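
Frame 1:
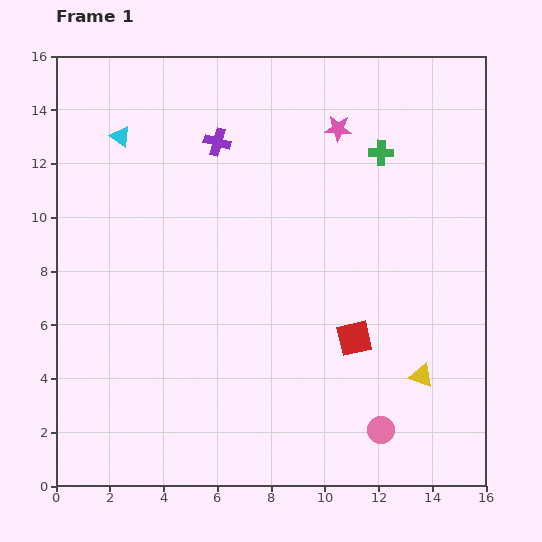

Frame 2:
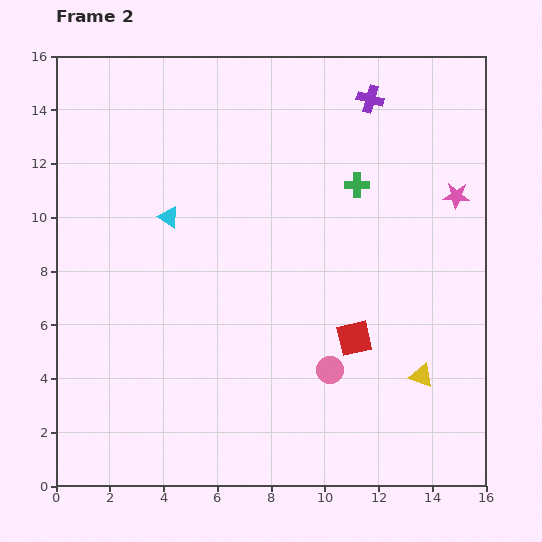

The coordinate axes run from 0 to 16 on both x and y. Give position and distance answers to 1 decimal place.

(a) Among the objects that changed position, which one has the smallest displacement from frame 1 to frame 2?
the green cross

(moved 1.5)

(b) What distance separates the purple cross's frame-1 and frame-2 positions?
5.9

The purple cross moved from (6.0, 12.8) to (11.7, 14.4), a distance of √(5.7² + 1.6²) ≈ 5.9.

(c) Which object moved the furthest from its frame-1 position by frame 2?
the purple cross

(moved 5.9; next 5.1)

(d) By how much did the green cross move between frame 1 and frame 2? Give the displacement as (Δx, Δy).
(-0.9, -1.2)

The green cross was at (12.1, 12.4) in frame 1 and (11.2, 11.2) in frame 2.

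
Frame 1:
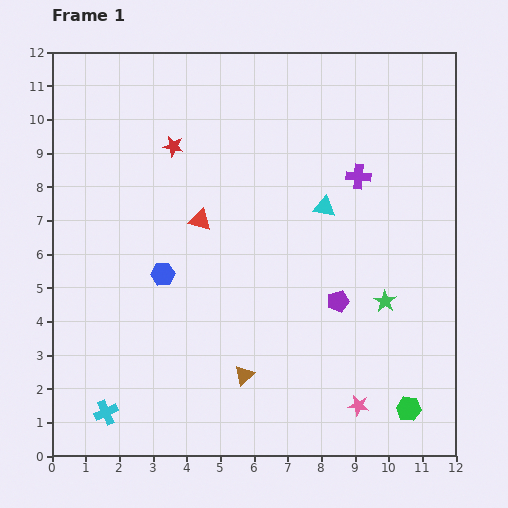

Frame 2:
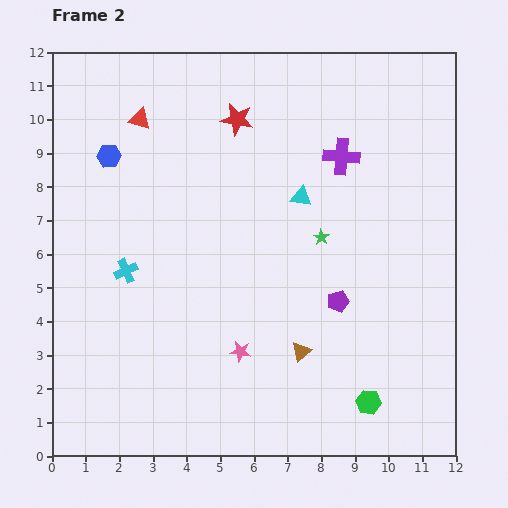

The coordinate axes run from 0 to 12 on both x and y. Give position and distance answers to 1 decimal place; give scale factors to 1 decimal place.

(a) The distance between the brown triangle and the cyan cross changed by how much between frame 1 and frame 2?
+1.5

Distance in frame 1: 4.2. Distance in frame 2: 5.7.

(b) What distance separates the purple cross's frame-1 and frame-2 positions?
0.8

The purple cross moved from (9.1, 8.3) to (8.6, 8.9), a distance of √(0.5² + 0.6²) ≈ 0.8.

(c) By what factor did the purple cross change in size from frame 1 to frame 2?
1.5×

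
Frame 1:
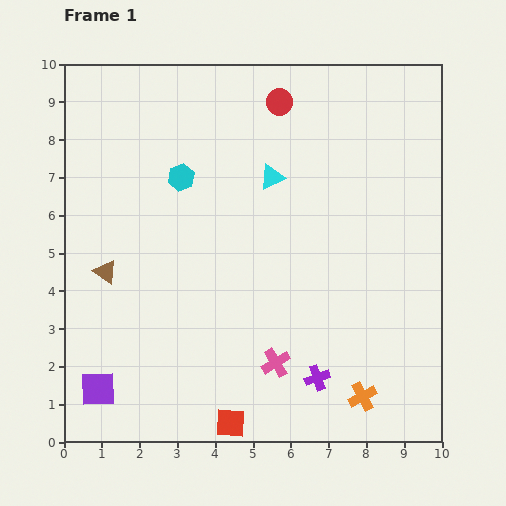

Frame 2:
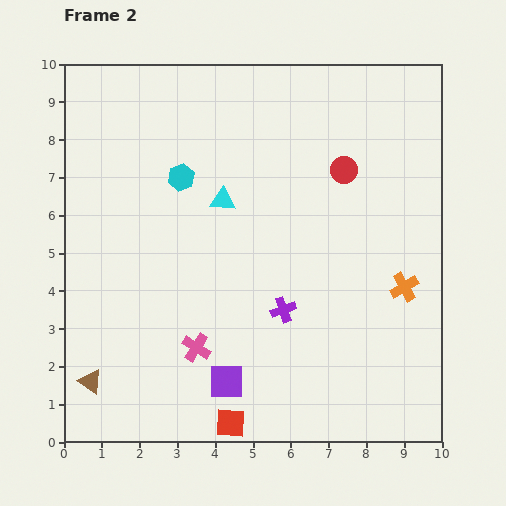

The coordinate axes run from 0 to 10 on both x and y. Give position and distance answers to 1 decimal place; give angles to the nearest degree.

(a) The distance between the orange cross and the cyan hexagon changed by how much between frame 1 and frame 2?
-0.9

Distance in frame 1: 7.5. Distance in frame 2: 6.6.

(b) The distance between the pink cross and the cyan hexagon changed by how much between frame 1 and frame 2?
-1.0

Distance in frame 1: 5.5. Distance in frame 2: 4.5.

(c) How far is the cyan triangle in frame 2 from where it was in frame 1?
1.4

The cyan triangle moved from (5.5, 7.0) to (4.2, 6.4), a distance of √(1.3² + 0.6²) ≈ 1.4.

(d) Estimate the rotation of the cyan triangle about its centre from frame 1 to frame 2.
30° clockwise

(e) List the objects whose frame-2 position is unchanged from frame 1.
the red square, the cyan hexagon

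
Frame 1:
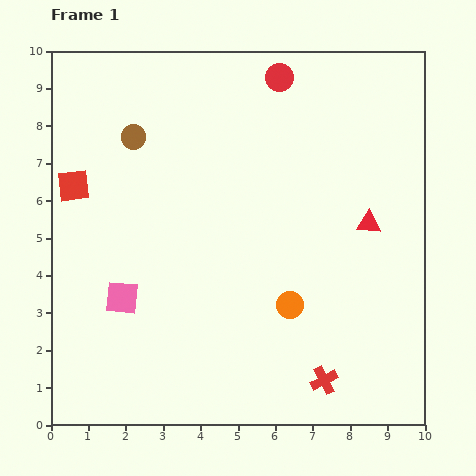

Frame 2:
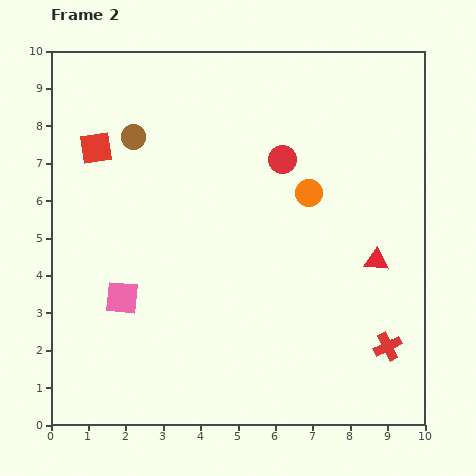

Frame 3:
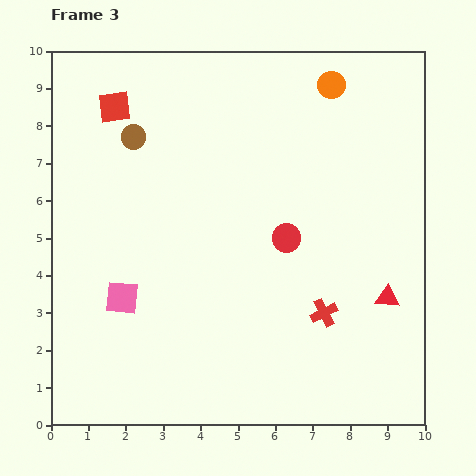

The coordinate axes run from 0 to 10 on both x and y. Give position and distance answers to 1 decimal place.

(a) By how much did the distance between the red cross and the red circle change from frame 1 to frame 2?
-2.5

Distance in frame 1: 8.2. Distance in frame 2: 5.7.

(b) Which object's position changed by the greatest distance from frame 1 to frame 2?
the orange circle

(moved 3.0; next 2.2)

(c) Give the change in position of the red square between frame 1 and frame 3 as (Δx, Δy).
(1.1, 2.1)

The red square was at (0.6, 6.4) in frame 1 and (1.7, 8.5) in frame 3.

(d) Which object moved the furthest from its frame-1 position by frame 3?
the orange circle

(moved 6.0; next 4.3)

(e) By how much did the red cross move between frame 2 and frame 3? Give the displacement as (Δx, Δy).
(-1.7, 0.9)

The red cross was at (9.0, 2.1) in frame 2 and (7.3, 3.0) in frame 3.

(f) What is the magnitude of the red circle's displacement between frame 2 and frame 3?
2.1

The red circle moved from (6.2, 7.1) to (6.3, 5.0), a distance of √(0.1² + 2.1²) ≈ 2.1.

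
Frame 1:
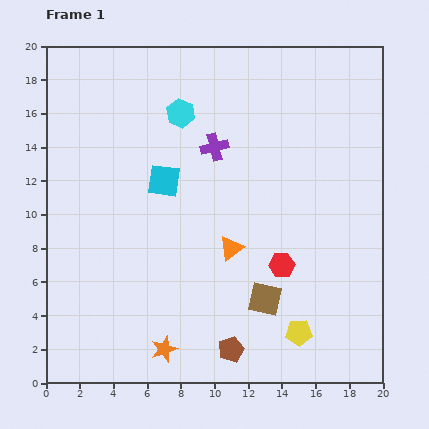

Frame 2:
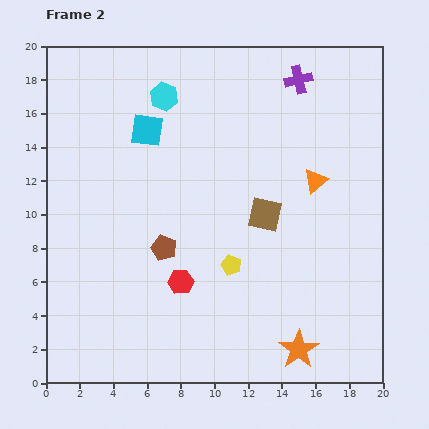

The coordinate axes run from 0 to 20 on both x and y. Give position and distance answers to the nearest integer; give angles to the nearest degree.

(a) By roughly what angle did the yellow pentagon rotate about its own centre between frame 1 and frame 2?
21° clockwise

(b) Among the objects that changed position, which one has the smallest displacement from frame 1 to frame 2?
the cyan hexagon

(moved 1)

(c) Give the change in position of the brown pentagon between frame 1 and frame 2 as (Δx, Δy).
(-4, 6)

The brown pentagon was at (11, 2) in frame 1 and (7, 8) in frame 2.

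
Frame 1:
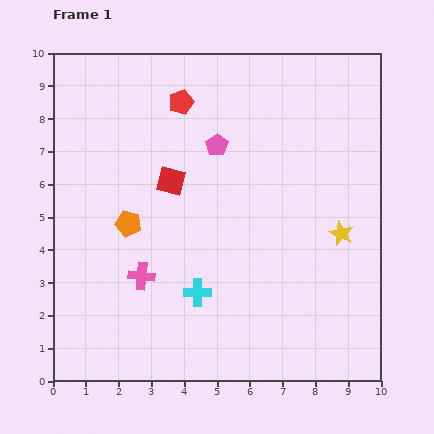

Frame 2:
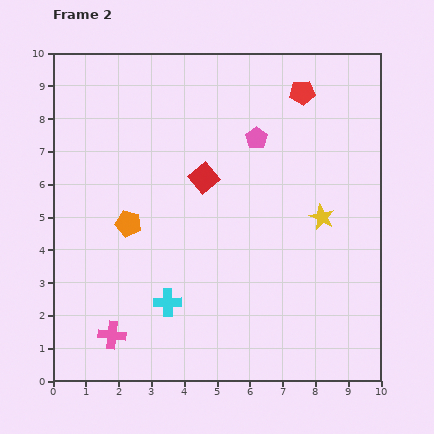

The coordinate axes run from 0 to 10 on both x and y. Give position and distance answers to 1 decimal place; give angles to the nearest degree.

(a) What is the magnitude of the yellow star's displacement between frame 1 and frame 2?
0.8

The yellow star moved from (8.8, 4.5) to (8.2, 5.0), a distance of √(0.6² + 0.5²) ≈ 0.8.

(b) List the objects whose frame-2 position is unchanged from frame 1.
the orange pentagon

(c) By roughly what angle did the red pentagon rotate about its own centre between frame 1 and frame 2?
15° clockwise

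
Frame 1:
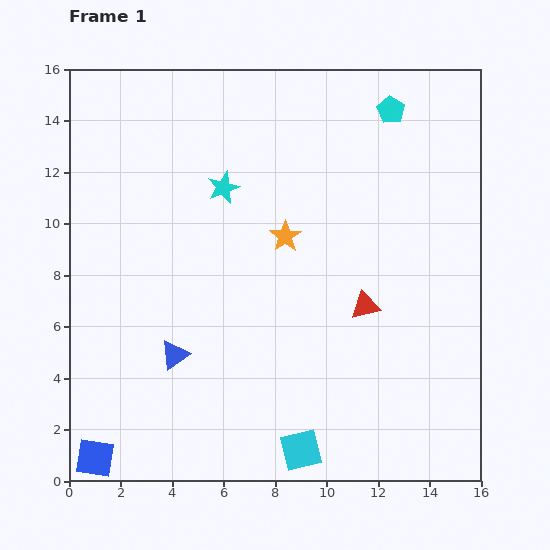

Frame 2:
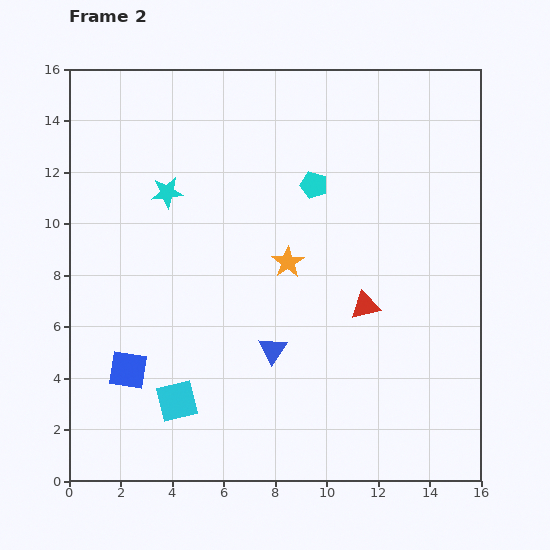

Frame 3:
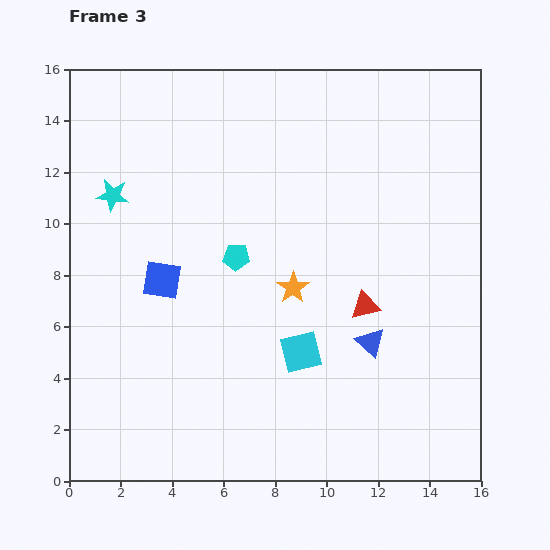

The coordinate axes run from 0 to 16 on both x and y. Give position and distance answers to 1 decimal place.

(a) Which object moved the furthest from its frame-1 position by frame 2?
the cyan square

(moved 5.2; next 4.2)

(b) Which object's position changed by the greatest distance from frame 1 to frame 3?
the cyan pentagon

(moved 8.3; next 7.6)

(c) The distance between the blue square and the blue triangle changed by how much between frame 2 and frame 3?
+2.7

Distance in frame 2: 5.7. Distance in frame 3: 8.4.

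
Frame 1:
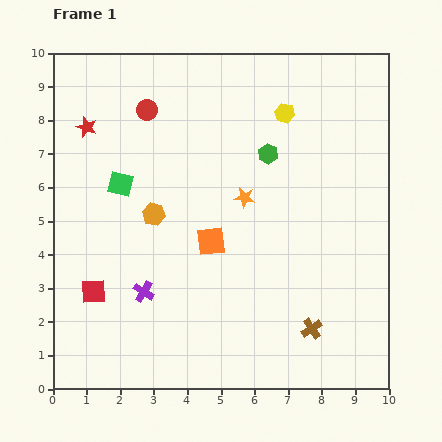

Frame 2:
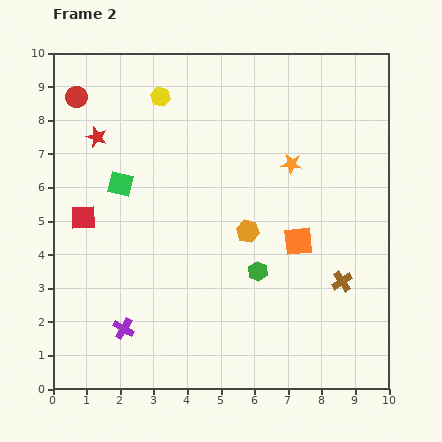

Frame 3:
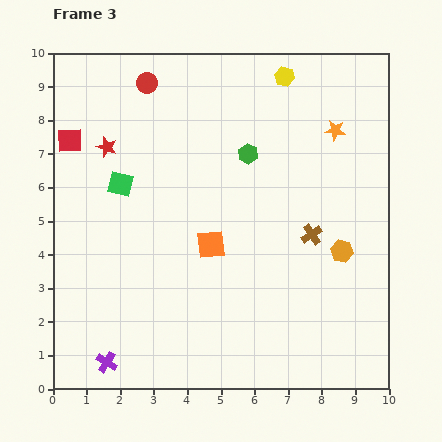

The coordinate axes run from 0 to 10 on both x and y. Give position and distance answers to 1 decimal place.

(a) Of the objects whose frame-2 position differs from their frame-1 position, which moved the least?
the red star

(moved 0.4)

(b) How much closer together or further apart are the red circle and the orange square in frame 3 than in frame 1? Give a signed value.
+0.9

Distance in frame 1: 4.3. Distance in frame 3: 5.2.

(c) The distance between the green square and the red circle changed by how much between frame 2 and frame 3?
+0.2

Distance in frame 2: 2.9. Distance in frame 3: 3.1.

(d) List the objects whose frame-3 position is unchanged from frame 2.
the green square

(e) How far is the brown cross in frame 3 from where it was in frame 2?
1.7

The brown cross moved from (8.6, 3.2) to (7.7, 4.6), a distance of √(0.9² + 1.4²) ≈ 1.7.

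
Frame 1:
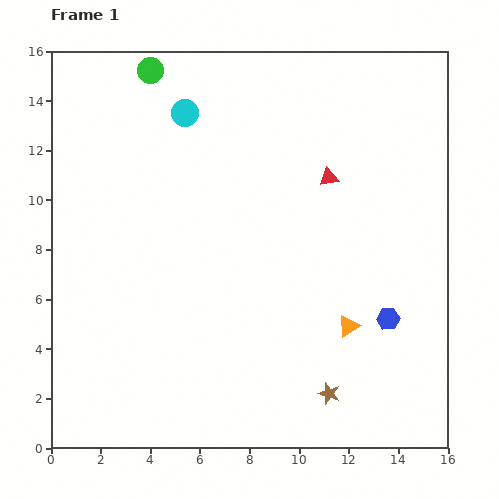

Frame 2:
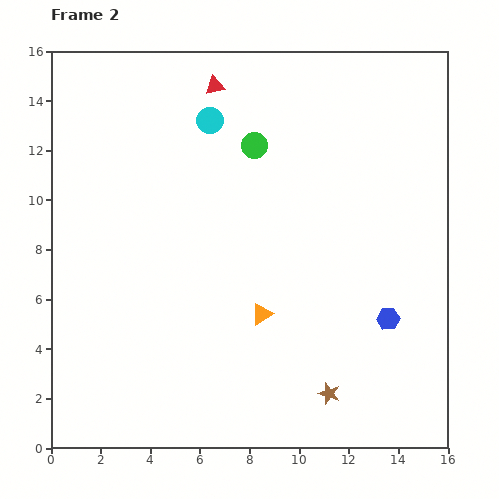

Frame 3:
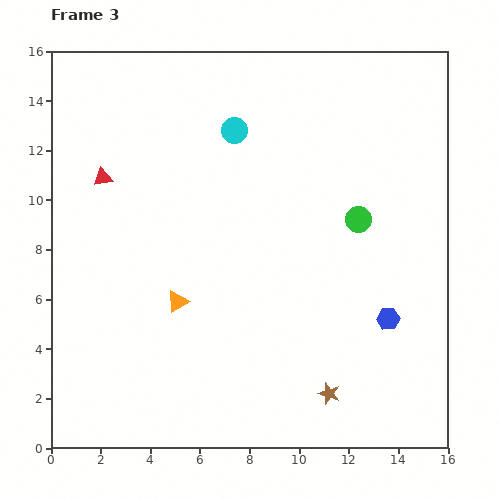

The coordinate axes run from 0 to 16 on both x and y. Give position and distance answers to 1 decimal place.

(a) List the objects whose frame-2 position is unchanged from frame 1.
the blue hexagon, the brown star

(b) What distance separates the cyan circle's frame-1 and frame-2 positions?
1.0

The cyan circle moved from (5.4, 13.5) to (6.4, 13.2), a distance of √(1.0² + 0.3²) ≈ 1.0.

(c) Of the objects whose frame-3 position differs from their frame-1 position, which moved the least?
the cyan circle

(moved 2.1)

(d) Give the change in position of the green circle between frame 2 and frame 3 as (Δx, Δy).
(4.2, -3.0)

The green circle was at (8.2, 12.2) in frame 2 and (12.4, 9.2) in frame 3.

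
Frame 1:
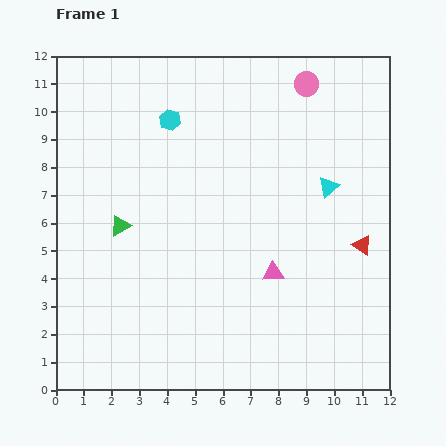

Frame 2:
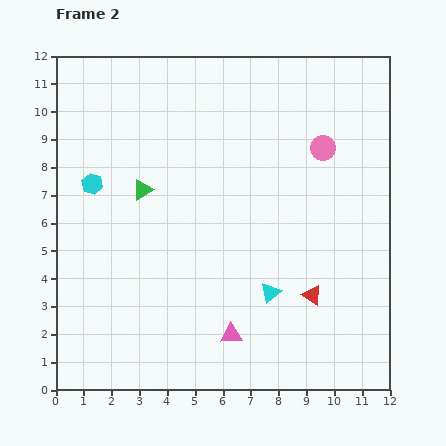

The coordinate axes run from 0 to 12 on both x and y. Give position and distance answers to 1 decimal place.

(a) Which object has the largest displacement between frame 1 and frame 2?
the cyan triangle

(moved 4.3; next 3.6)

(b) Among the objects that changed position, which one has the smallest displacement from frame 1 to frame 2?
the green triangle

(moved 1.5)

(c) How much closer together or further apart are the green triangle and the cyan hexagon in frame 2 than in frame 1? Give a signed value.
-2.4

Distance in frame 1: 4.2. Distance in frame 2: 1.8.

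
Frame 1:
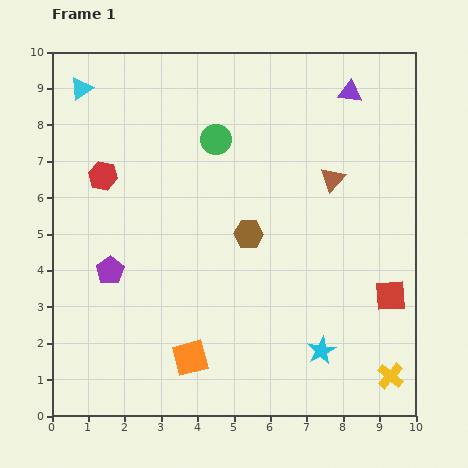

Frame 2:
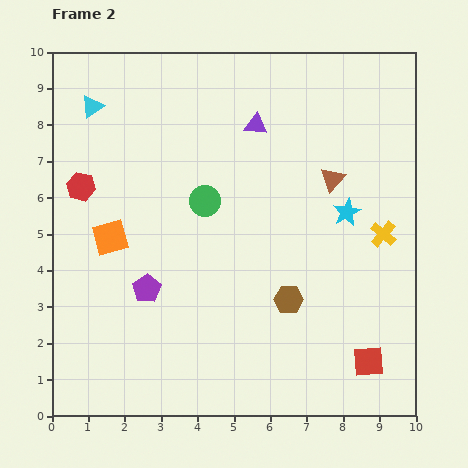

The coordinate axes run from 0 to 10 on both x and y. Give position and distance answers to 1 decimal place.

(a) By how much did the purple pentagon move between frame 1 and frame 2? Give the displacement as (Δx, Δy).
(1.0, -0.5)

The purple pentagon was at (1.6, 4.0) in frame 1 and (2.6, 3.5) in frame 2.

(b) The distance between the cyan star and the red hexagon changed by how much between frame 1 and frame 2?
-0.4

Distance in frame 1: 7.7. Distance in frame 2: 7.3.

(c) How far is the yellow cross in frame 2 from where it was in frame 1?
3.9

The yellow cross moved from (9.3, 1.1) to (9.1, 5.0), a distance of √(0.2² + 3.9²) ≈ 3.9.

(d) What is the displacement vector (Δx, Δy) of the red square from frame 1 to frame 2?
(-0.6, -1.8)

The red square was at (9.3, 3.3) in frame 1 and (8.7, 1.5) in frame 2.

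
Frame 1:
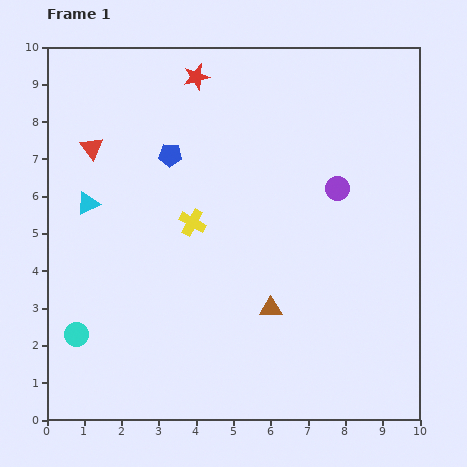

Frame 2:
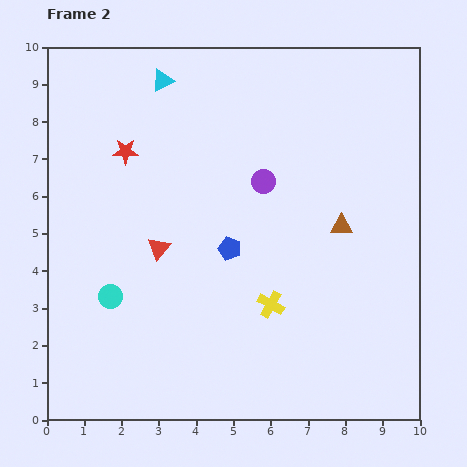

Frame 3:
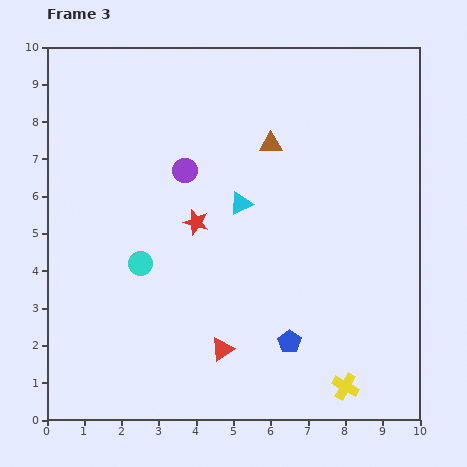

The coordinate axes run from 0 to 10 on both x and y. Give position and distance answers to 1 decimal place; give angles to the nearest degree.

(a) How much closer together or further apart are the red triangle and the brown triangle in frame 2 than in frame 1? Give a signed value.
-1.5

Distance in frame 1: 6.4. Distance in frame 2: 4.9.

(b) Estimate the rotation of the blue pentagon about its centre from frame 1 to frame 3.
31° clockwise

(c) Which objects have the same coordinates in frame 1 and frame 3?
none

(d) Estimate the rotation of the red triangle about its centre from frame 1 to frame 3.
32° clockwise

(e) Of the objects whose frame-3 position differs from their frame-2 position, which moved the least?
the cyan circle

(moved 1.2)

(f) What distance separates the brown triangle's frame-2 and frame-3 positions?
2.9

The brown triangle moved from (7.9, 5.2) to (6.0, 7.4), a distance of √(1.9² + 2.2²) ≈ 2.9.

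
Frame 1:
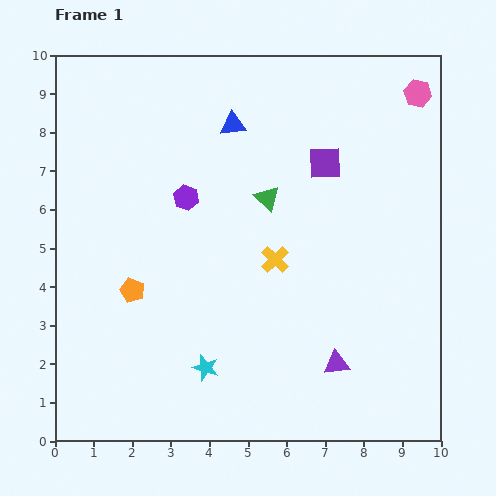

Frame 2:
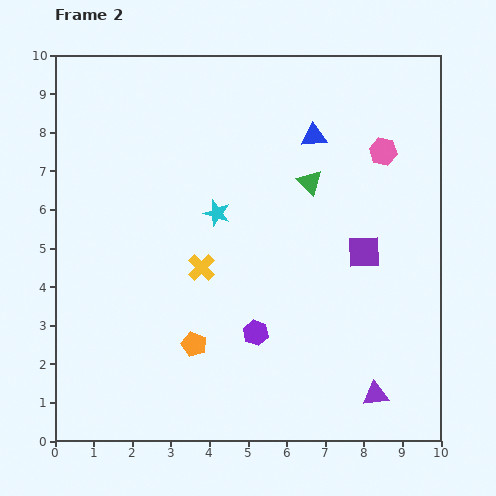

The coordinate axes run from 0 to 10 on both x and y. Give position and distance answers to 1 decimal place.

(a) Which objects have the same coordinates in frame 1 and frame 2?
none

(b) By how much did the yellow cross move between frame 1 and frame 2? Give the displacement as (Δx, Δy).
(-1.9, -0.2)

The yellow cross was at (5.7, 4.7) in frame 1 and (3.8, 4.5) in frame 2.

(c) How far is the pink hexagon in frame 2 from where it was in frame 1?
1.7

The pink hexagon moved from (9.4, 9.0) to (8.5, 7.5), a distance of √(0.9² + 1.5²) ≈ 1.7.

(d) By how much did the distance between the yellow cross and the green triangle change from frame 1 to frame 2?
+2.0

Distance in frame 1: 1.6. Distance in frame 2: 3.6.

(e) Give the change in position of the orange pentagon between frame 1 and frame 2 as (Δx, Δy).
(1.6, -1.4)

The orange pentagon was at (2.0, 3.9) in frame 1 and (3.6, 2.5) in frame 2.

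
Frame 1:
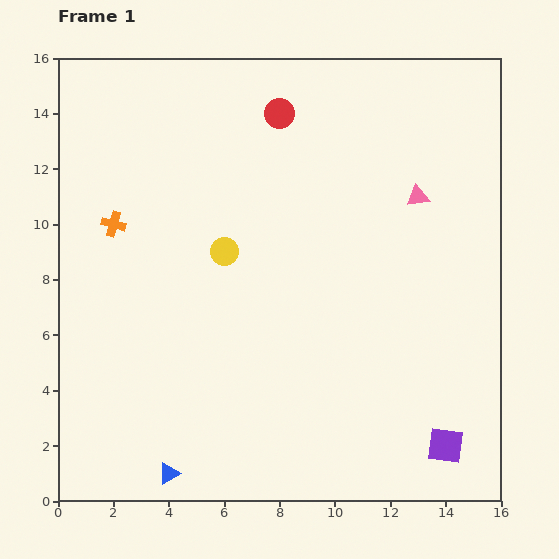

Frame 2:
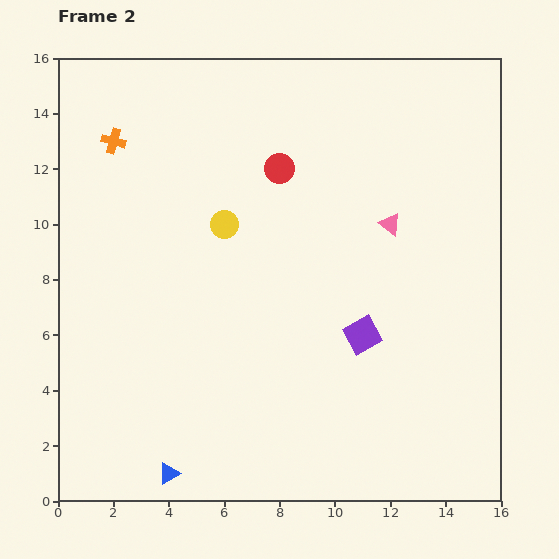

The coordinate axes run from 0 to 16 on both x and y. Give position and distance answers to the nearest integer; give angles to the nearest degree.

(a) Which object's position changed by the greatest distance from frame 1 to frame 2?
the purple square

(moved 5; next 3)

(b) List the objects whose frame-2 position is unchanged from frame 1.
the blue triangle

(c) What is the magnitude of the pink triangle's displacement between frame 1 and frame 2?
1

The pink triangle moved from (13, 11) to (12, 10), a distance of √(1² + 1²) ≈ 1.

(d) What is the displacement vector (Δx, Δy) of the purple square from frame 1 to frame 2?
(-3, 4)

The purple square was at (14, 2) in frame 1 and (11, 6) in frame 2.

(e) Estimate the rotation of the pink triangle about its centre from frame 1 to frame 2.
45° clockwise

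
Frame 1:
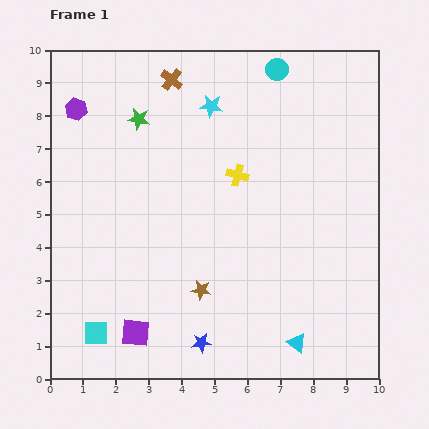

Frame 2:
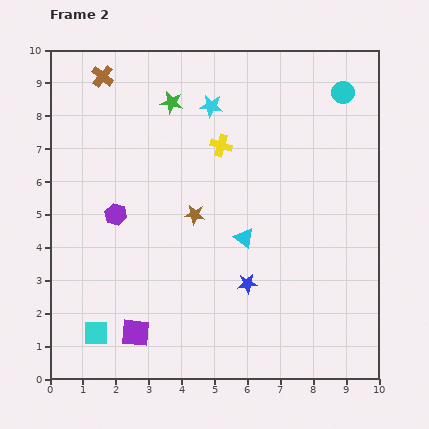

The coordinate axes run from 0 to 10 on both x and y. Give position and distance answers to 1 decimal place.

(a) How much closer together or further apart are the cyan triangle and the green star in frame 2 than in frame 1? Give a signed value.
-3.6

Distance in frame 1: 8.3. Distance in frame 2: 4.7.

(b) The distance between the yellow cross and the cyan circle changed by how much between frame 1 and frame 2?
+0.6

Distance in frame 1: 3.4. Distance in frame 2: 4.0.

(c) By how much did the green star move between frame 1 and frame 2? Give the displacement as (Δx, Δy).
(1.0, 0.5)

The green star was at (2.7, 7.9) in frame 1 and (3.7, 8.4) in frame 2.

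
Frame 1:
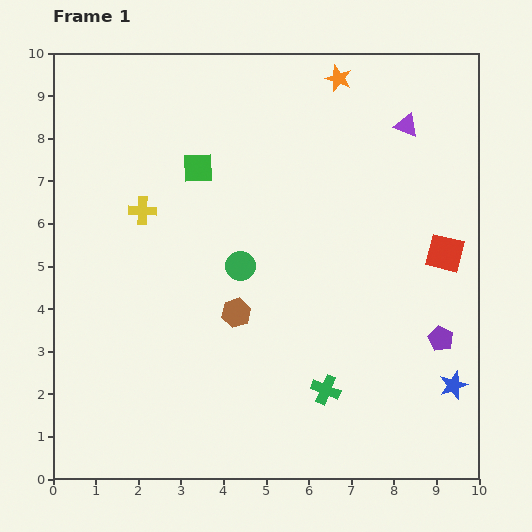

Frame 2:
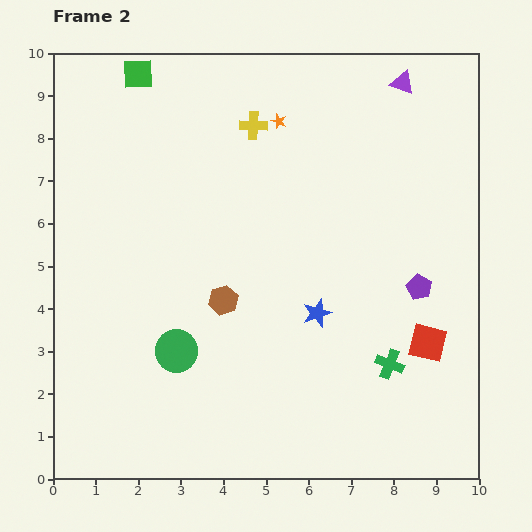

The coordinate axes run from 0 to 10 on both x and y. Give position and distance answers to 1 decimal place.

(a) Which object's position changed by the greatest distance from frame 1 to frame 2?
the blue star

(moved 3.6; next 3.3)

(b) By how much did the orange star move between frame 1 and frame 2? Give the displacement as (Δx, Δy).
(-1.4, -1.0)

The orange star was at (6.7, 9.4) in frame 1 and (5.3, 8.4) in frame 2.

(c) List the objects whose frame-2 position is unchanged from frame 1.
none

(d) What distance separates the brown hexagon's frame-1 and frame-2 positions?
0.4

The brown hexagon moved from (4.3, 3.9) to (4.0, 4.2), a distance of √(0.3² + 0.3²) ≈ 0.4.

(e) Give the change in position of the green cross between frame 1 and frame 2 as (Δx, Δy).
(1.5, 0.6)

The green cross was at (6.4, 2.1) in frame 1 and (7.9, 2.7) in frame 2.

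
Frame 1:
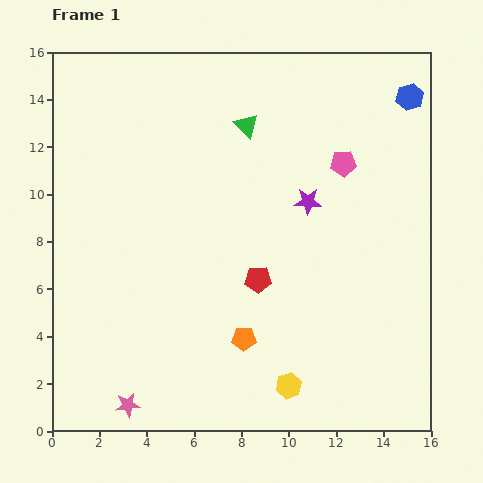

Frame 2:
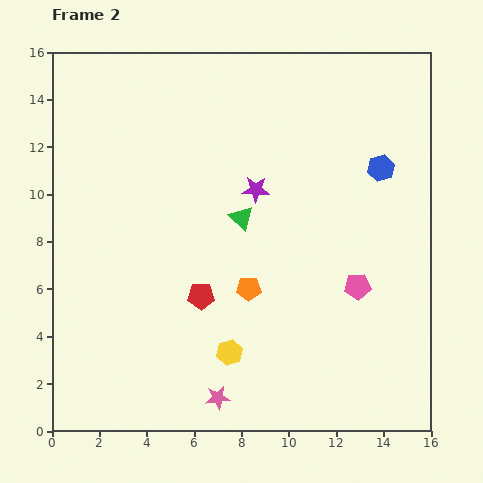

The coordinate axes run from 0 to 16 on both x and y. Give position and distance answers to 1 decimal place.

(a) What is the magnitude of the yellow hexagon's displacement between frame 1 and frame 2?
2.9

The yellow hexagon moved from (10.0, 1.9) to (7.5, 3.3), a distance of √(2.5² + 1.4²) ≈ 2.9.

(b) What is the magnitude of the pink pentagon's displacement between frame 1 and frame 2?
5.2

The pink pentagon moved from (12.3, 11.3) to (12.9, 6.1), a distance of √(0.6² + 5.2²) ≈ 5.2.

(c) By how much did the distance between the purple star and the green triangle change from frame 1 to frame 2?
-2.8

Distance in frame 1: 4.1. Distance in frame 2: 1.3.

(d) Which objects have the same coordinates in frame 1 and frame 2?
none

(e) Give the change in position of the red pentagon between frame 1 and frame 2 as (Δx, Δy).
(-2.4, -0.7)

The red pentagon was at (8.7, 6.4) in frame 1 and (6.3, 5.7) in frame 2.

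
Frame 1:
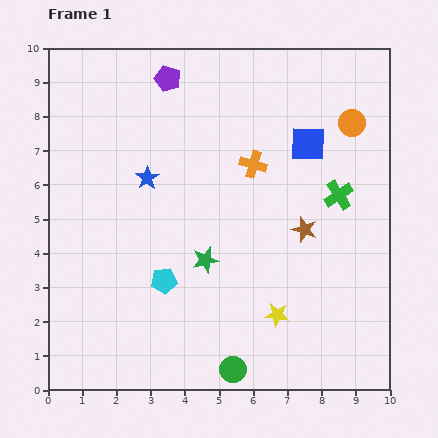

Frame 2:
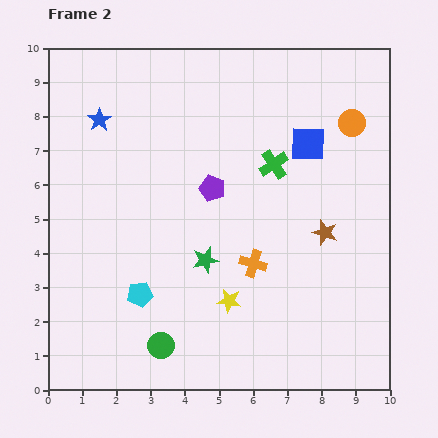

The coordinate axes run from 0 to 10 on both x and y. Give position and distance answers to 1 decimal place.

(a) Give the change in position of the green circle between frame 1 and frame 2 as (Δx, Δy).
(-2.1, 0.7)

The green circle was at (5.4, 0.6) in frame 1 and (3.3, 1.3) in frame 2.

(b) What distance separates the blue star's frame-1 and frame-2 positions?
2.2

The blue star moved from (2.9, 6.2) to (1.5, 7.9), a distance of √(1.4² + 1.7²) ≈ 2.2.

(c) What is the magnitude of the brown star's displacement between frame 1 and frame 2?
0.6

The brown star moved from (7.5, 4.7) to (8.1, 4.6), a distance of √(0.6² + 0.1²) ≈ 0.6.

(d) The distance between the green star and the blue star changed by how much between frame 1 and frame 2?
+2.2

Distance in frame 1: 2.9. Distance in frame 2: 5.1.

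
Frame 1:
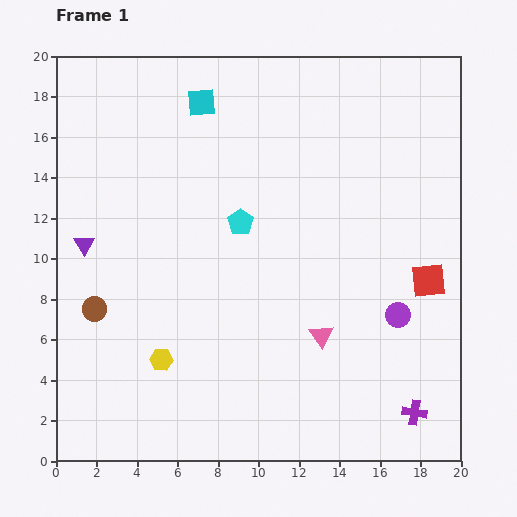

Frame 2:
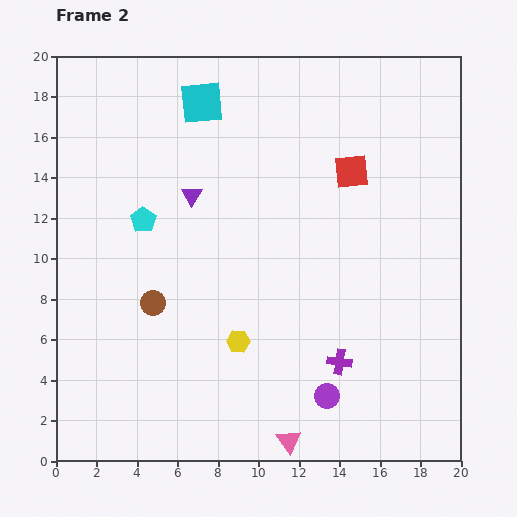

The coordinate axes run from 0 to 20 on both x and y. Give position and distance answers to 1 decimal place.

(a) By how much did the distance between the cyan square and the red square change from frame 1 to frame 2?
-6.1

Distance in frame 1: 14.2. Distance in frame 2: 8.1.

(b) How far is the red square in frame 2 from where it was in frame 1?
6.6

The red square moved from (18.4, 8.9) to (14.6, 14.3), a distance of √(3.8² + 5.4²) ≈ 6.6.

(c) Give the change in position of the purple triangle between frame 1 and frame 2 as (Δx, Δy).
(5.3, 2.4)

The purple triangle was at (1.4, 10.7) in frame 1 and (6.7, 13.1) in frame 2.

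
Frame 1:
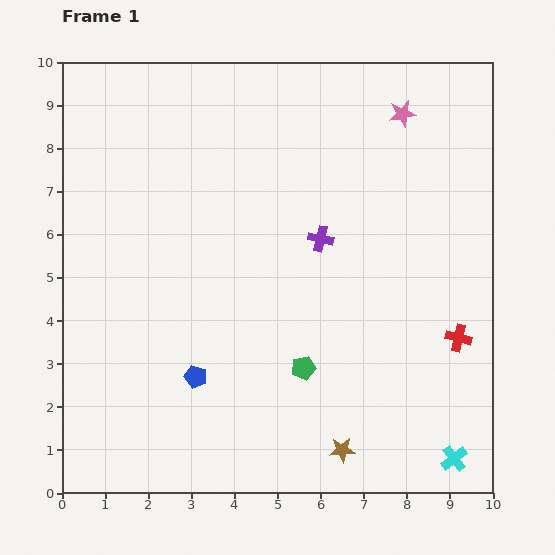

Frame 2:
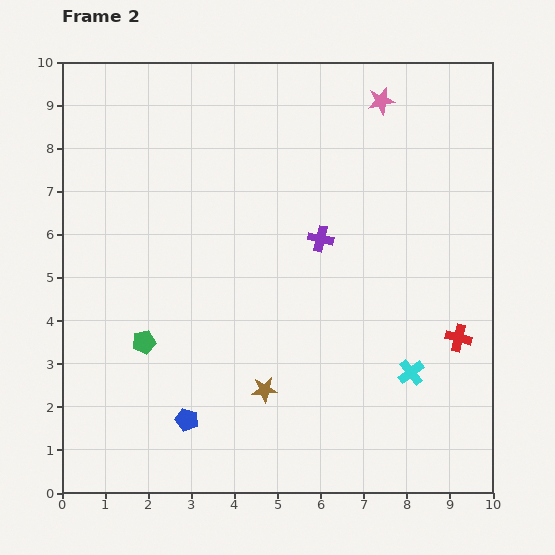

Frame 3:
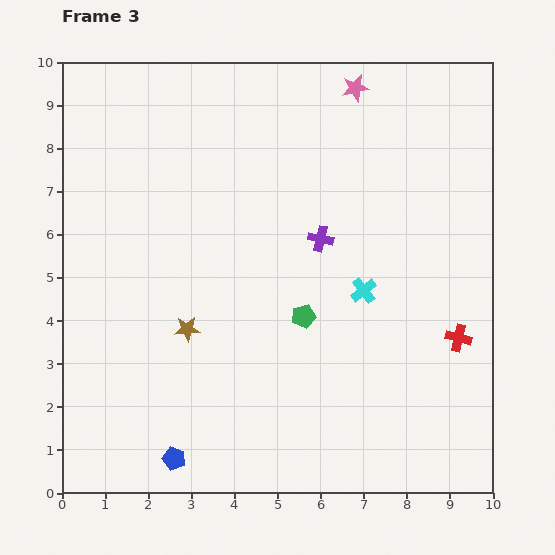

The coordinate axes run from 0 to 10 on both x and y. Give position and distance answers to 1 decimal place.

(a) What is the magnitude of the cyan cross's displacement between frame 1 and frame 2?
2.2

The cyan cross moved from (9.1, 0.8) to (8.1, 2.8), a distance of √(1.0² + 2.0²) ≈ 2.2.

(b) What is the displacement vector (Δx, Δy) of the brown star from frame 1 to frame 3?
(-3.6, 2.8)

The brown star was at (6.5, 1.0) in frame 1 and (2.9, 3.8) in frame 3.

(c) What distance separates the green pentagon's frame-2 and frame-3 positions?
3.7

The green pentagon moved from (1.9, 3.5) to (5.6, 4.1), a distance of √(3.7² + 0.6²) ≈ 3.7.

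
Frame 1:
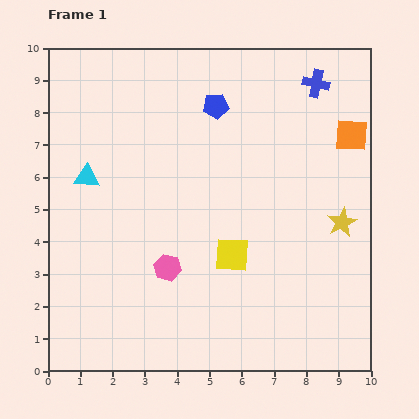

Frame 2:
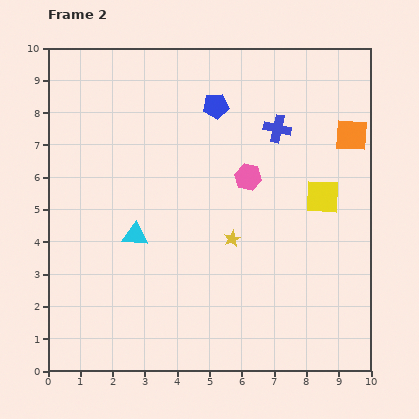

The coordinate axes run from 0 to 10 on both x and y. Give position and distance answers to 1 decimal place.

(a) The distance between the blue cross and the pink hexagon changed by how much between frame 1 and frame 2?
-5.6

Distance in frame 1: 7.3. Distance in frame 2: 1.7.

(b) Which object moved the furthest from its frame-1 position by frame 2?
the pink hexagon

(moved 3.8; next 3.4)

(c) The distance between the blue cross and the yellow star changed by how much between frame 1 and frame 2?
-0.7

Distance in frame 1: 4.4. Distance in frame 2: 3.7.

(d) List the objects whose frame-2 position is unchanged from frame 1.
the orange square, the blue pentagon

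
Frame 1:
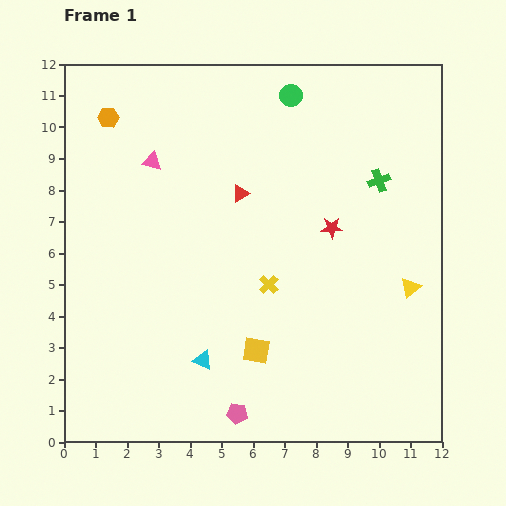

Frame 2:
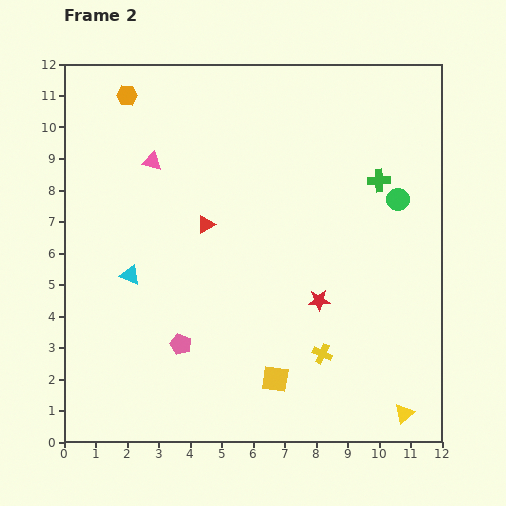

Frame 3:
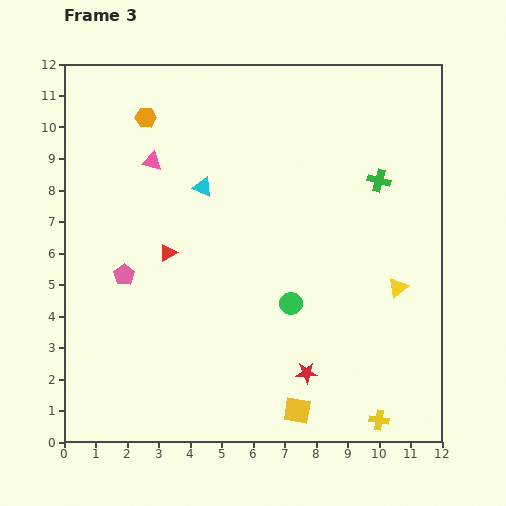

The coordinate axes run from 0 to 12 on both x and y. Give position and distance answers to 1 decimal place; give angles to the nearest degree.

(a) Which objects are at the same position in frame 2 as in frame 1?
the green cross, the pink triangle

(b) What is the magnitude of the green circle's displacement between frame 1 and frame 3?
6.6

The green circle moved from (7.2, 11.0) to (7.2, 4.4), a distance of √(0.0² + 6.6²) ≈ 6.6.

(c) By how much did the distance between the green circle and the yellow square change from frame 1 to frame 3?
-4.8

Distance in frame 1: 8.2. Distance in frame 3: 3.4.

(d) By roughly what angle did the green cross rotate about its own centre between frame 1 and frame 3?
35° clockwise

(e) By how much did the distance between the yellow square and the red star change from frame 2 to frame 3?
-1.7

Distance in frame 2: 2.9. Distance in frame 3: 1.2.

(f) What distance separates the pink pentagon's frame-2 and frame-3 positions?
2.8

The pink pentagon moved from (3.7, 3.1) to (1.9, 5.3), a distance of √(1.8² + 2.2²) ≈ 2.8.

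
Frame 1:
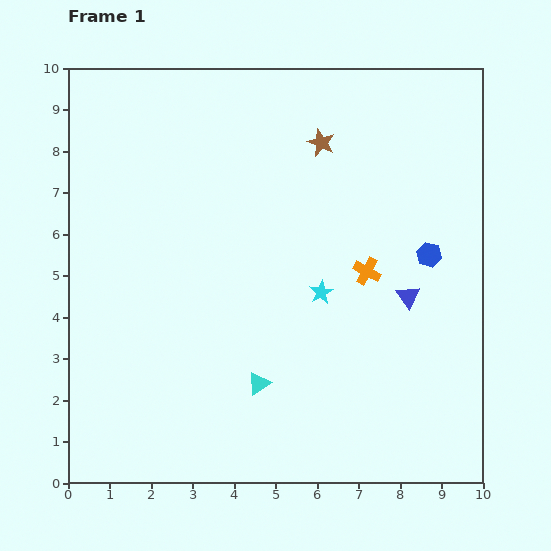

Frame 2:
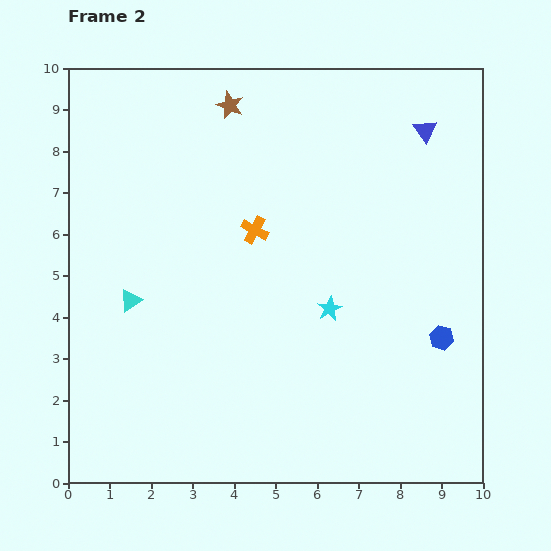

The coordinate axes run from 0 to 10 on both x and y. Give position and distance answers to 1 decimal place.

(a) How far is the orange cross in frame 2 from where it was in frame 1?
2.9

The orange cross moved from (7.2, 5.1) to (4.5, 6.1), a distance of √(2.7² + 1.0²) ≈ 2.9.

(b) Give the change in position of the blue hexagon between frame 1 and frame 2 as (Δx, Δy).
(0.3, -2.0)

The blue hexagon was at (8.7, 5.5) in frame 1 and (9.0, 3.5) in frame 2.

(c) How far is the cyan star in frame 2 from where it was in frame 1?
0.4

The cyan star moved from (6.1, 4.6) to (6.3, 4.2), a distance of √(0.2² + 0.4²) ≈ 0.4.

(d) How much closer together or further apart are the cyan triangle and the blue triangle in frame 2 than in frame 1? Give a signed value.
+4.0

Distance in frame 1: 4.2. Distance in frame 2: 8.2.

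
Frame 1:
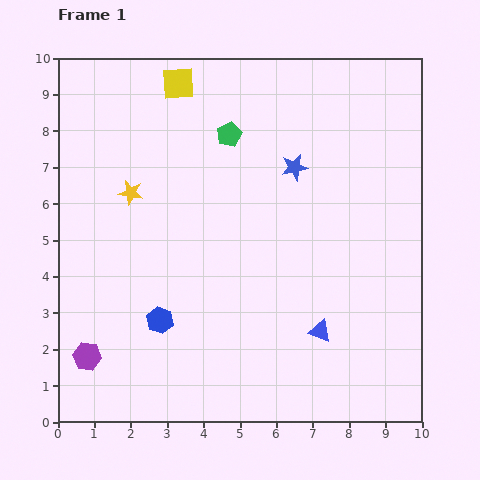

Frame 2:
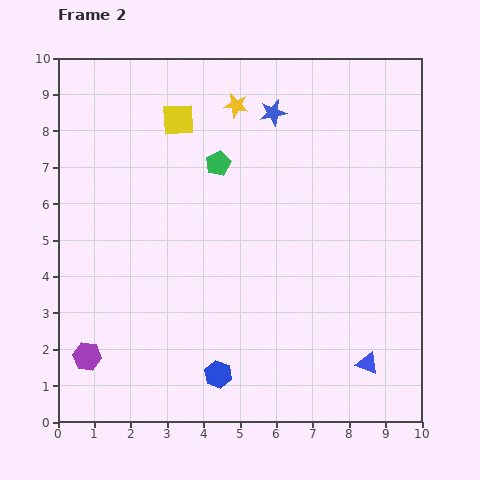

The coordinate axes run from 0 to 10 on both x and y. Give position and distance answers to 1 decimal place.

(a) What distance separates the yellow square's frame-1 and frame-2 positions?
1.0

The yellow square moved from (3.3, 9.3) to (3.3, 8.3), a distance of √(0.0² + 1.0²) ≈ 1.0.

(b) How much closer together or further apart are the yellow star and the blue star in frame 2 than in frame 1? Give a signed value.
-3.6

Distance in frame 1: 4.6. Distance in frame 2: 1.0.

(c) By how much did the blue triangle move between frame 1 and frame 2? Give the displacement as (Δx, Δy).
(1.3, -0.9)

The blue triangle was at (7.2, 2.5) in frame 1 and (8.5, 1.6) in frame 2.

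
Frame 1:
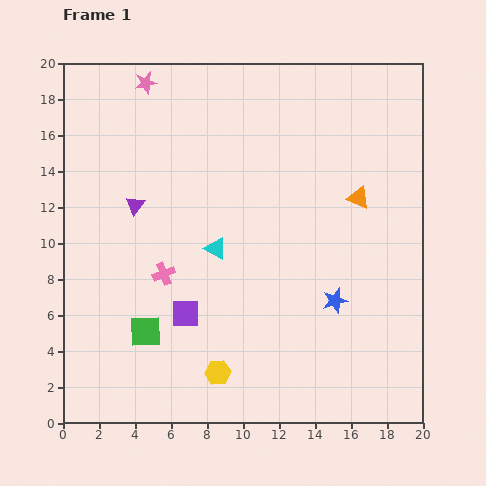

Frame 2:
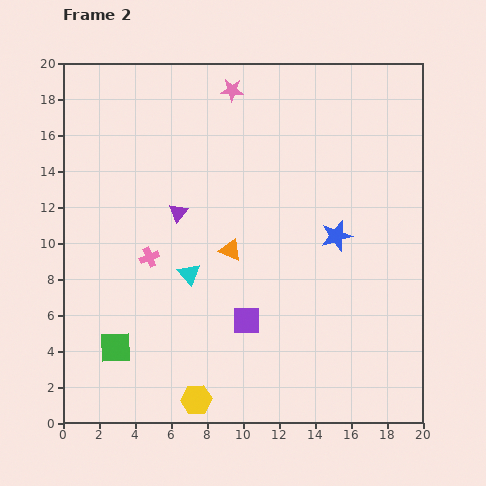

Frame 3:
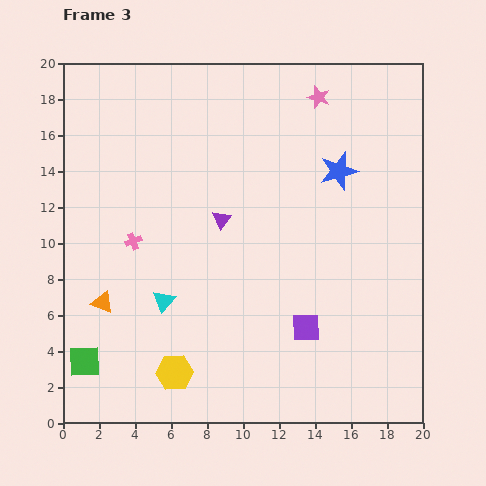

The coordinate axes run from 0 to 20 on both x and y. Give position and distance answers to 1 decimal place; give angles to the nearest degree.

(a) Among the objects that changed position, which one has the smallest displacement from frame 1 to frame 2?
the pink cross

(moved 1.2)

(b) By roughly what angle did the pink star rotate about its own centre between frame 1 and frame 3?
30° clockwise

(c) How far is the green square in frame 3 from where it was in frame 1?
3.8

The green square moved from (4.6, 5.1) to (1.2, 3.4), a distance of √(3.4² + 1.7²) ≈ 3.8.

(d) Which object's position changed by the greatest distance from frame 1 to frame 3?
the orange triangle

(moved 15.3; next 9.6)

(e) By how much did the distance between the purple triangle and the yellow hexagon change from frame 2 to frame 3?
-1.5

Distance in frame 2: 10.4. Distance in frame 3: 8.9.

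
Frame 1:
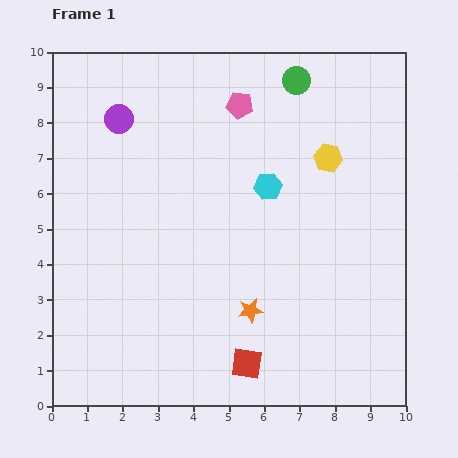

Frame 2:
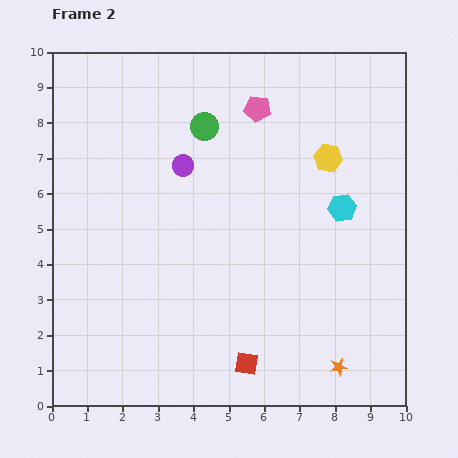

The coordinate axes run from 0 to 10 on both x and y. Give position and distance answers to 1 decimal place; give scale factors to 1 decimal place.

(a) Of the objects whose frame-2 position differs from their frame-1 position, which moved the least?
the pink pentagon

(moved 0.5)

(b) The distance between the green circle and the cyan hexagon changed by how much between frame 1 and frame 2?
+1.4

Distance in frame 1: 3.1. Distance in frame 2: 4.5.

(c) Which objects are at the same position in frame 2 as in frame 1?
the red square, the yellow hexagon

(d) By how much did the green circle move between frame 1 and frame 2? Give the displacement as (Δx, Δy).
(-2.6, -1.3)

The green circle was at (6.9, 9.2) in frame 1 and (4.3, 7.9) in frame 2.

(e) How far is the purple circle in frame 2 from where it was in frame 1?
2.2

The purple circle moved from (1.9, 8.1) to (3.7, 6.8), a distance of √(1.8² + 1.3²) ≈ 2.2.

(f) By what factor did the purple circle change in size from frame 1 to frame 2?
0.7×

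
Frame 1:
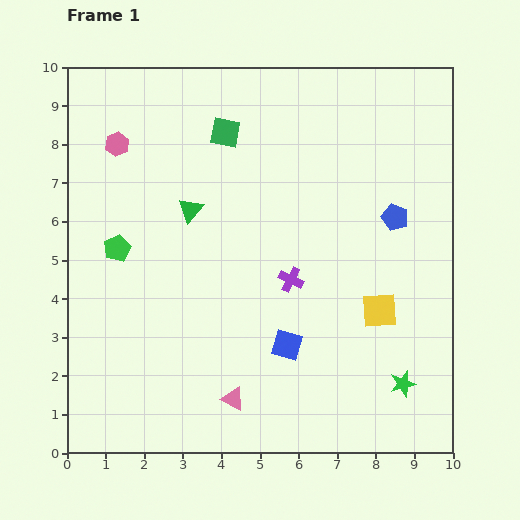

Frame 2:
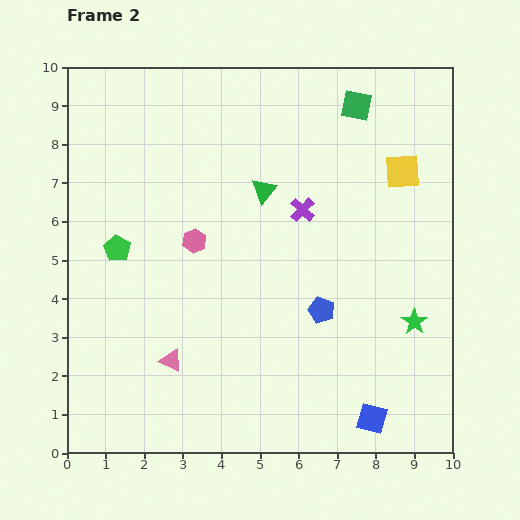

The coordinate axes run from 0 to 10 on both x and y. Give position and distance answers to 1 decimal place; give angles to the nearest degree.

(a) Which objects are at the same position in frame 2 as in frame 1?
the green pentagon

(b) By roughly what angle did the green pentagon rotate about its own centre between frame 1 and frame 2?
16° counter-clockwise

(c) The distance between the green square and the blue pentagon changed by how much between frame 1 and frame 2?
+0.5

Distance in frame 1: 4.9. Distance in frame 2: 5.4.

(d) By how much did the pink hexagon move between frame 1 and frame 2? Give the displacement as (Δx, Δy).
(2.0, -2.5)

The pink hexagon was at (1.3, 8.0) in frame 1 and (3.3, 5.5) in frame 2.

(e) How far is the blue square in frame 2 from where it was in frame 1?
2.9

The blue square moved from (5.7, 2.8) to (7.9, 0.9), a distance of √(2.2² + 1.9²) ≈ 2.9.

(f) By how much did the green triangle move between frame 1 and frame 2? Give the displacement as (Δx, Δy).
(1.9, 0.5)

The green triangle was at (3.2, 6.3) in frame 1 and (5.1, 6.8) in frame 2.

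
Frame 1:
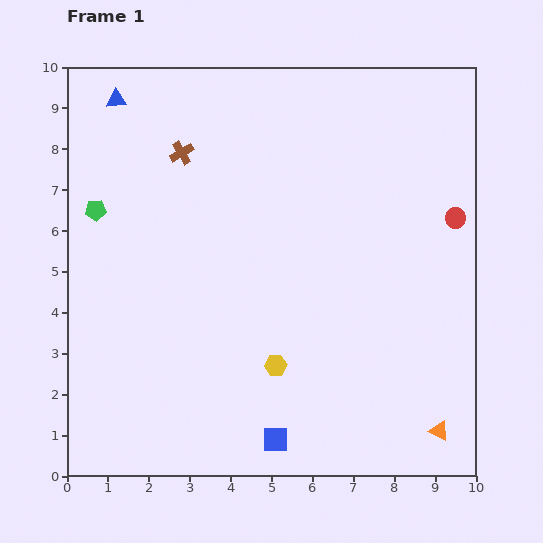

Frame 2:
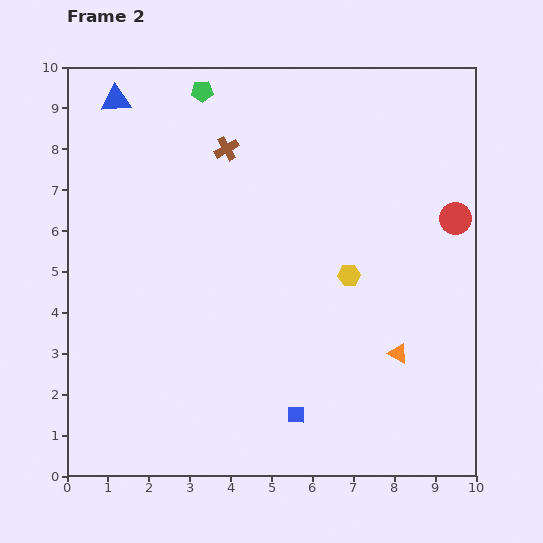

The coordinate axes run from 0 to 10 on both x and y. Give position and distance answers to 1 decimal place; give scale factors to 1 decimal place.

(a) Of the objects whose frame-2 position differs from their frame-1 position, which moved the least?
the blue square

(moved 0.8)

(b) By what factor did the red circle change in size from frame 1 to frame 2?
1.5×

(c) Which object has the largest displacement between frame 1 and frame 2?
the green pentagon

(moved 3.9; next 2.8)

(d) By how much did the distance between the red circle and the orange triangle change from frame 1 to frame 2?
-1.6

Distance in frame 1: 5.2. Distance in frame 2: 3.6.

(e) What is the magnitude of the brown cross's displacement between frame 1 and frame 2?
1.1

The brown cross moved from (2.8, 7.9) to (3.9, 8.0), a distance of √(1.1² + 0.1²) ≈ 1.1.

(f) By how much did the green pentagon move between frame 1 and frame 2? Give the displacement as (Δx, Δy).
(2.6, 2.9)

The green pentagon was at (0.7, 6.5) in frame 1 and (3.3, 9.4) in frame 2.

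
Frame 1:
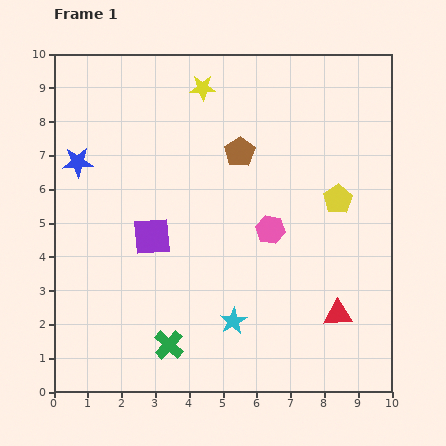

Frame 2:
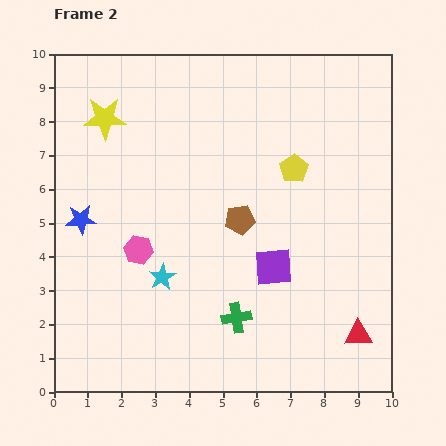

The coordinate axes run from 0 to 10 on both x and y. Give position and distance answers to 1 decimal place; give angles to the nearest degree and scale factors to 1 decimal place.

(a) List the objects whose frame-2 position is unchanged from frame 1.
none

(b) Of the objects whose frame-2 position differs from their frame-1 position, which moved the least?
the red triangle

(moved 0.8)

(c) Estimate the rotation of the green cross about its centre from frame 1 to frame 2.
38° clockwise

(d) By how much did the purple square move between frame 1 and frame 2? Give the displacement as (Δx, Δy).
(3.6, -0.9)

The purple square was at (2.9, 4.6) in frame 1 and (6.5, 3.7) in frame 2.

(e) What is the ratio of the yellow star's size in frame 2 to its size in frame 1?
1.7×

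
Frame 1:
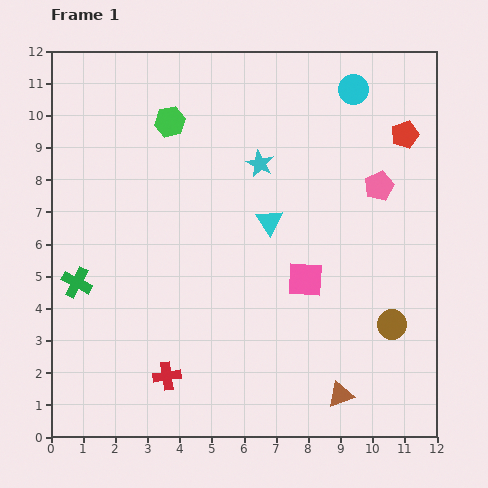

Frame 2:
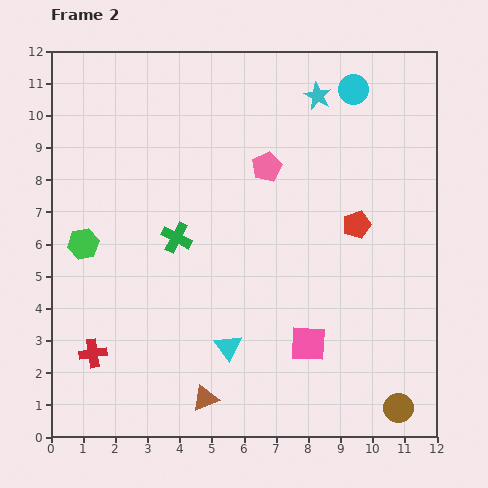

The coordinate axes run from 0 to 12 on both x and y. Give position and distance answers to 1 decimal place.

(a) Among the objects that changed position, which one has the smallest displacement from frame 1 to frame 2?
the pink square

(moved 2.0)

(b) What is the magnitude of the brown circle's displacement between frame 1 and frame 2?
2.6

The brown circle moved from (10.6, 3.5) to (10.8, 0.9), a distance of √(0.2² + 2.6²) ≈ 2.6.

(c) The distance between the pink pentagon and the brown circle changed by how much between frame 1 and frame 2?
+4.2

Distance in frame 1: 4.3. Distance in frame 2: 8.5.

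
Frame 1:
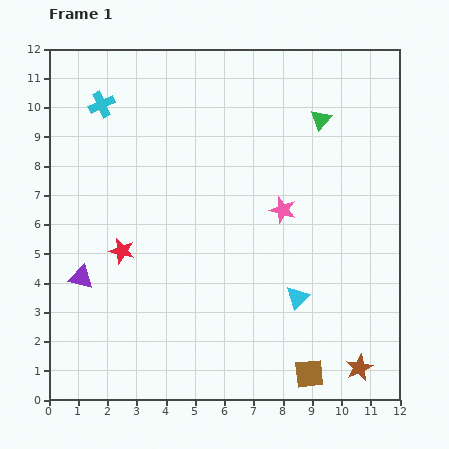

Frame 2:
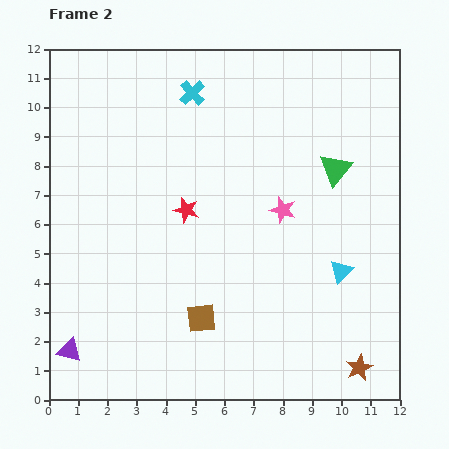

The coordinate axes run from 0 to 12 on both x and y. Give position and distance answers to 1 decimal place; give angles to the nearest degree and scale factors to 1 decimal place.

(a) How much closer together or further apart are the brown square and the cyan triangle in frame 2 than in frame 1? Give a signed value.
+2.5

Distance in frame 1: 2.6. Distance in frame 2: 5.1.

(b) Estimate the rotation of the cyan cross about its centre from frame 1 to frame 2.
18° counter-clockwise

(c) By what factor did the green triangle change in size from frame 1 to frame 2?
1.6×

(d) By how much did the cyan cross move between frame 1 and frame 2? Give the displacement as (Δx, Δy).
(3.1, 0.4)

The cyan cross was at (1.8, 10.1) in frame 1 and (4.9, 10.5) in frame 2.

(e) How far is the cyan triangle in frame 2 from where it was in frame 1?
1.7

The cyan triangle moved from (8.5, 3.5) to (10.0, 4.4), a distance of √(1.5² + 0.9²) ≈ 1.7.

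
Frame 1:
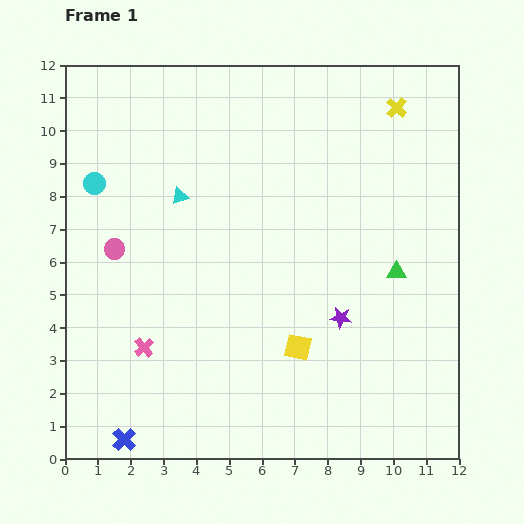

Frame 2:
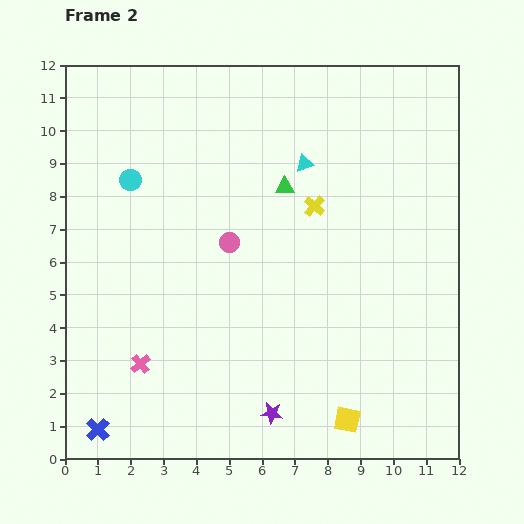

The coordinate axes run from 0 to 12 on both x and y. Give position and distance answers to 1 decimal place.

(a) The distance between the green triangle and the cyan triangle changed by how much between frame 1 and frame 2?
-6.1

Distance in frame 1: 7.0. Distance in frame 2: 0.9.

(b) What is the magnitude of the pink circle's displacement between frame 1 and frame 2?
3.5

The pink circle moved from (1.5, 6.4) to (5.0, 6.6), a distance of √(3.5² + 0.2²) ≈ 3.5.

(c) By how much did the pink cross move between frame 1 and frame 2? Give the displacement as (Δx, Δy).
(-0.1, -0.5)

The pink cross was at (2.4, 3.4) in frame 1 and (2.3, 2.9) in frame 2.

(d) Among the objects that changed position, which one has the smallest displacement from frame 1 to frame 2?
the pink cross

(moved 0.5)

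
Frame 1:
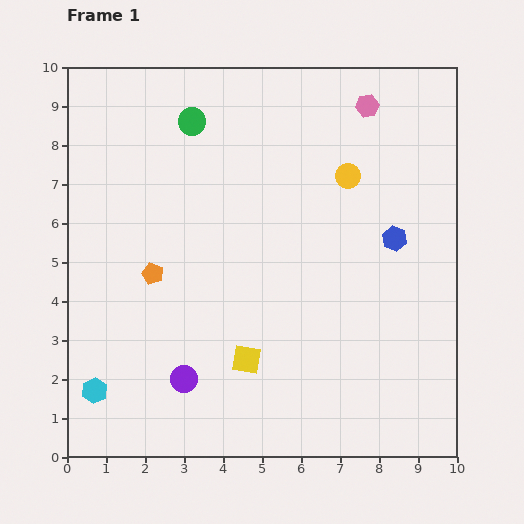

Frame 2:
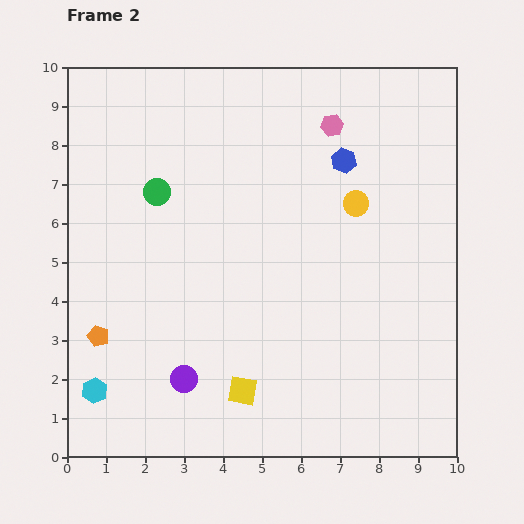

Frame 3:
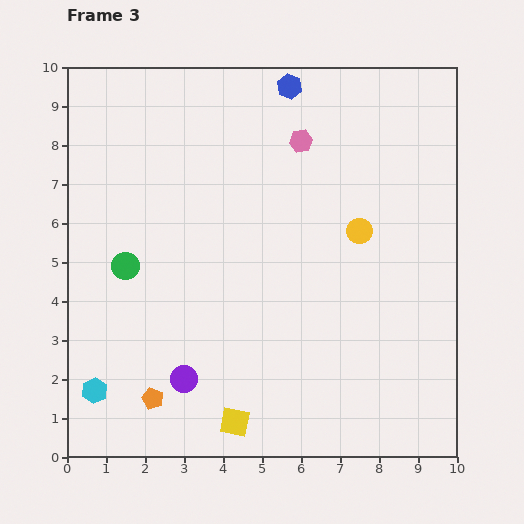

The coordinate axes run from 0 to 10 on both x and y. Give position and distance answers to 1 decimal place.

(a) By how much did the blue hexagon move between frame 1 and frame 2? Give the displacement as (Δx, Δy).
(-1.3, 2.0)

The blue hexagon was at (8.4, 5.6) in frame 1 and (7.1, 7.6) in frame 2.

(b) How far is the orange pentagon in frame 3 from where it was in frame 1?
3.2

The orange pentagon moved from (2.2, 4.7) to (2.2, 1.5), a distance of √(0.0² + 3.2²) ≈ 3.2.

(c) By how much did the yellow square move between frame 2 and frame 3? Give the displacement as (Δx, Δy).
(-0.2, -0.8)

The yellow square was at (4.5, 1.7) in frame 2 and (4.3, 0.9) in frame 3.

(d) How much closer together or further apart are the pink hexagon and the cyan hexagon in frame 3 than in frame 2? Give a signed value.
-0.8

Distance in frame 2: 9.1. Distance in frame 3: 8.3.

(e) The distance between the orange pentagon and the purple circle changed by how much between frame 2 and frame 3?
-1.6

Distance in frame 2: 2.5. Distance in frame 3: 0.9.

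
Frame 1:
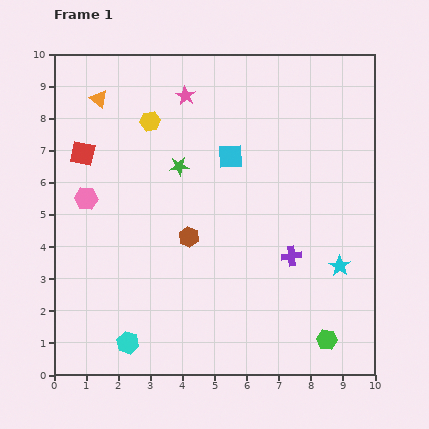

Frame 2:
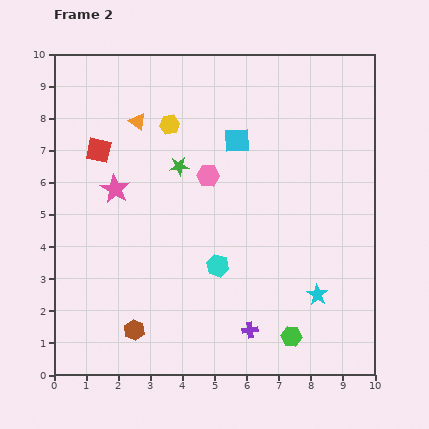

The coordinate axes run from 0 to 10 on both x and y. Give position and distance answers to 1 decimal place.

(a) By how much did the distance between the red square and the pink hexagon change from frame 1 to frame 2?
+2.1

Distance in frame 1: 1.4. Distance in frame 2: 3.5.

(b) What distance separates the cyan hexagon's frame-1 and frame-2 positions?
3.7

The cyan hexagon moved from (2.3, 1.0) to (5.1, 3.4), a distance of √(2.8² + 2.4²) ≈ 3.7.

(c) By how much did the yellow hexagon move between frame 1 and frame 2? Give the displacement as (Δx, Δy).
(0.6, -0.1)

The yellow hexagon was at (3.0, 7.9) in frame 1 and (3.6, 7.8) in frame 2.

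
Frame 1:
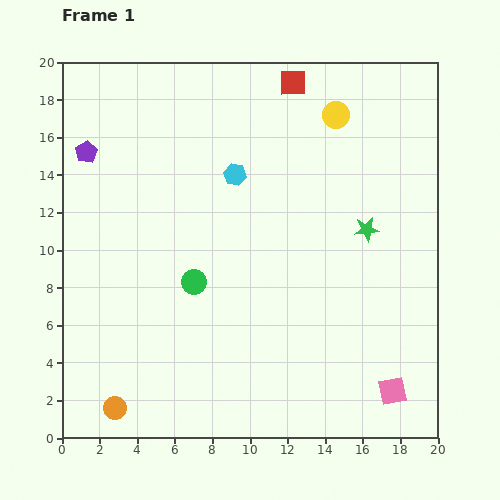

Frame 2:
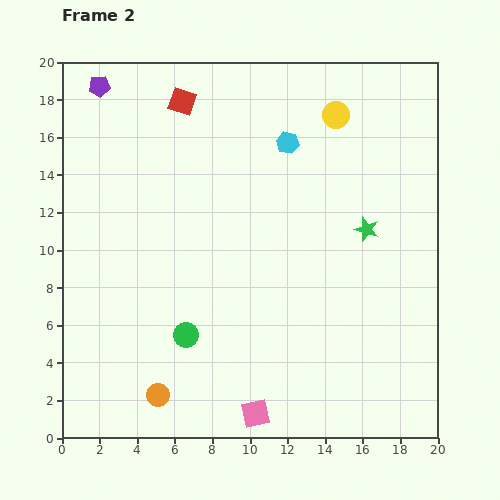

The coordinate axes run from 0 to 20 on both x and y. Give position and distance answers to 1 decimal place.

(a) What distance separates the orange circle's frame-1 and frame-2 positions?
2.4

The orange circle moved from (2.8, 1.6) to (5.1, 2.3), a distance of √(2.3² + 0.7²) ≈ 2.4.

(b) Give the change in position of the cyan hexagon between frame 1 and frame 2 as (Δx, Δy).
(2.8, 1.7)

The cyan hexagon was at (9.2, 14.0) in frame 1 and (12.0, 15.7) in frame 2.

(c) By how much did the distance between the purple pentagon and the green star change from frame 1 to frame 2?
+0.6

Distance in frame 1: 15.5. Distance in frame 2: 16.1.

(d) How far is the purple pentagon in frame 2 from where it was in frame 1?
3.6

The purple pentagon moved from (1.3, 15.2) to (2.0, 18.7), a distance of √(0.7² + 3.5²) ≈ 3.6.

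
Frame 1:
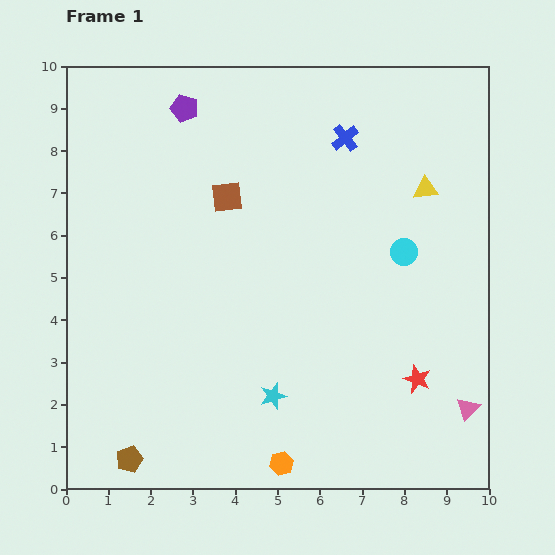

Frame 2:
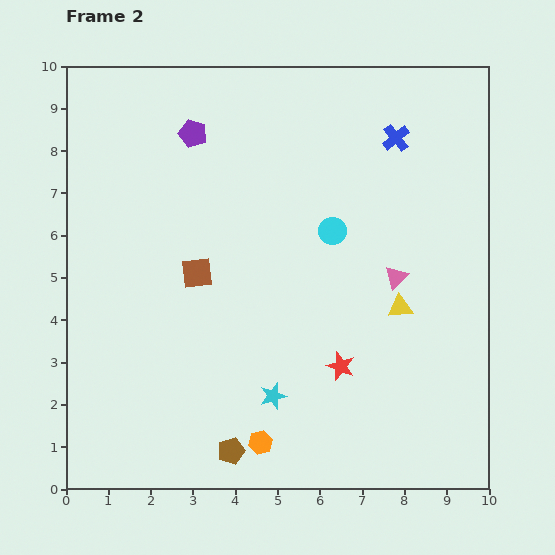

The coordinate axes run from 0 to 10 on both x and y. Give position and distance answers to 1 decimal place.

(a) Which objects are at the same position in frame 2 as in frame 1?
the cyan star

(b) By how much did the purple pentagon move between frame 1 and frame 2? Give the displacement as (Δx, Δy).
(0.2, -0.6)

The purple pentagon was at (2.8, 9.0) in frame 1 and (3.0, 8.4) in frame 2.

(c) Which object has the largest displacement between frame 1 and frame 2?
the pink triangle

(moved 3.5; next 2.9)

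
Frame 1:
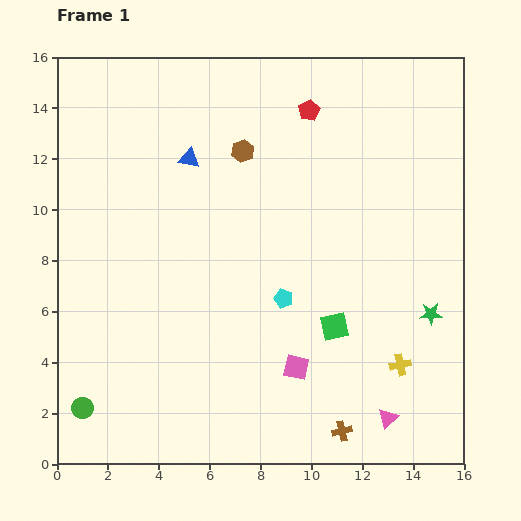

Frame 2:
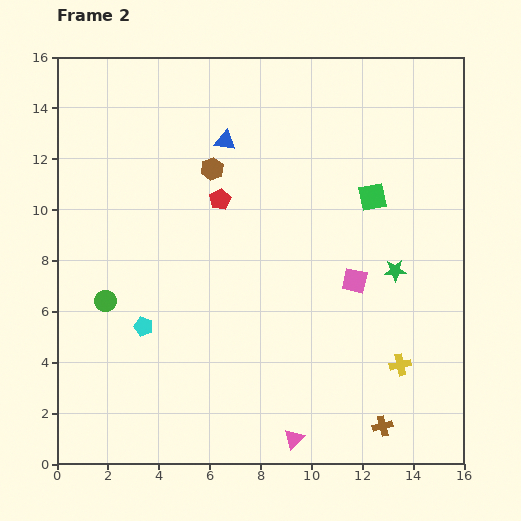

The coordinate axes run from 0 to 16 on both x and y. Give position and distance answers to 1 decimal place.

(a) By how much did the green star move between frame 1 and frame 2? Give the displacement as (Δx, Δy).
(-1.4, 1.7)

The green star was at (14.7, 5.9) in frame 1 and (13.3, 7.6) in frame 2.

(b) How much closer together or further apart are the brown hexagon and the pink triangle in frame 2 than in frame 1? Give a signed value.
-0.8

Distance in frame 1: 11.9. Distance in frame 2: 11.1.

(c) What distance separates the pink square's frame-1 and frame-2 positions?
4.1

The pink square moved from (9.4, 3.8) to (11.7, 7.2), a distance of √(2.3² + 3.4²) ≈ 4.1.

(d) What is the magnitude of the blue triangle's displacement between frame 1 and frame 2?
1.6

The blue triangle moved from (5.2, 12.0) to (6.6, 12.7), a distance of √(1.4² + 0.7²) ≈ 1.6.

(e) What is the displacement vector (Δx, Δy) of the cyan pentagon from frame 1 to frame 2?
(-5.5, -1.1)

The cyan pentagon was at (8.9, 6.5) in frame 1 and (3.4, 5.4) in frame 2.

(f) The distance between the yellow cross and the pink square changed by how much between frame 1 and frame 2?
-0.3

Distance in frame 1: 4.1. Distance in frame 2: 3.8.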